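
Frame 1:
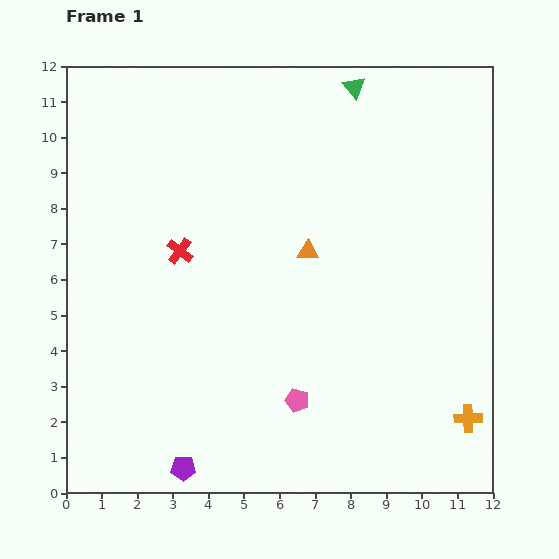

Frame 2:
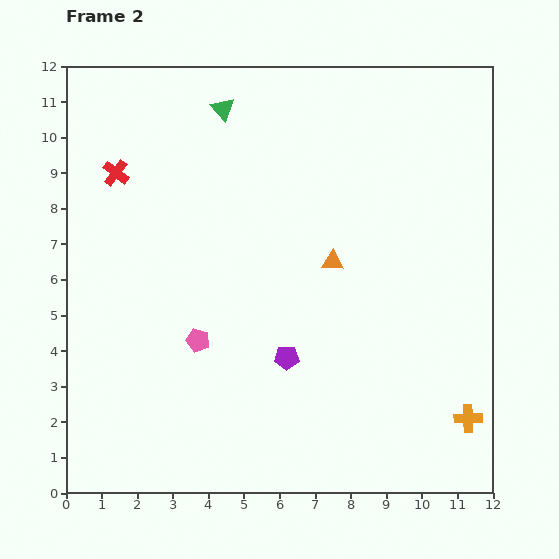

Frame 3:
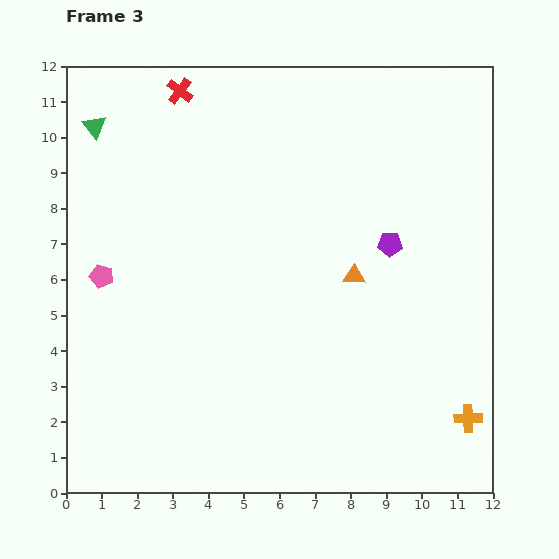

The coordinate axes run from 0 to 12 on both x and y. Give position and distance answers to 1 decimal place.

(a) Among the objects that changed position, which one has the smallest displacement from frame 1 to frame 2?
the orange triangle

(moved 0.8)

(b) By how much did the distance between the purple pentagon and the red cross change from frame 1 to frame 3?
+1.2

Distance in frame 1: 6.1. Distance in frame 3: 7.3.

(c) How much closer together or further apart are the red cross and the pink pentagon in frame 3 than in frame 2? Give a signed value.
+0.4

Distance in frame 2: 5.2. Distance in frame 3: 5.6.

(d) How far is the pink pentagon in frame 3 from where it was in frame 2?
3.2

The pink pentagon moved from (3.7, 4.3) to (1.0, 6.1), a distance of √(2.7² + 1.8²) ≈ 3.2.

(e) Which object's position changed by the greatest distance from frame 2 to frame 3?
the purple pentagon

(moved 4.3; next 3.6)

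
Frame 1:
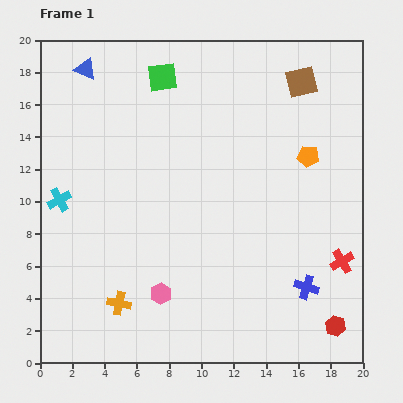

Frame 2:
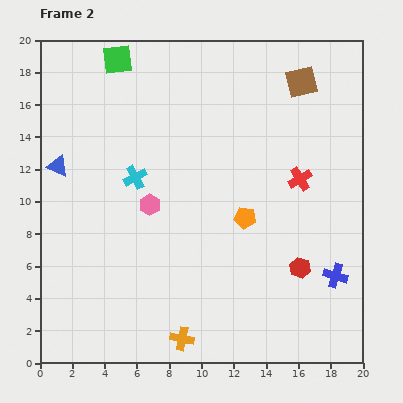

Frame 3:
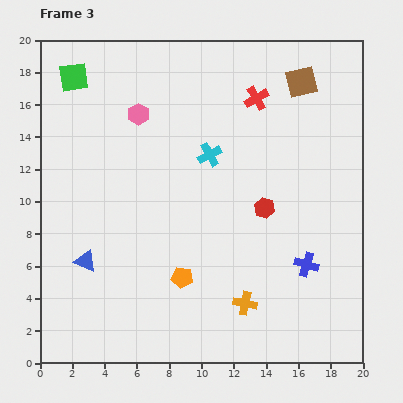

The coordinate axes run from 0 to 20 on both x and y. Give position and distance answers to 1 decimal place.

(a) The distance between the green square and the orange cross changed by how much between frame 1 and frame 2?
+3.5

Distance in frame 1: 14.3. Distance in frame 2: 17.8.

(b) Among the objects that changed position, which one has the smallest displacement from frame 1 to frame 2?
the blue cross

(moved 1.9)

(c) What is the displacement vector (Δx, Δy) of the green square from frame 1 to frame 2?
(-2.8, 1.1)

The green square was at (7.6, 17.7) in frame 1 and (4.8, 18.8) in frame 2.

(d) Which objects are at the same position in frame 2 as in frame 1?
the brown square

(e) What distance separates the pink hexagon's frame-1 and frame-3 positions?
11.2

The pink hexagon moved from (7.5, 4.3) to (6.1, 15.4), a distance of √(1.4² + 11.1²) ≈ 11.2.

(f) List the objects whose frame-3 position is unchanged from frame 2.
the brown square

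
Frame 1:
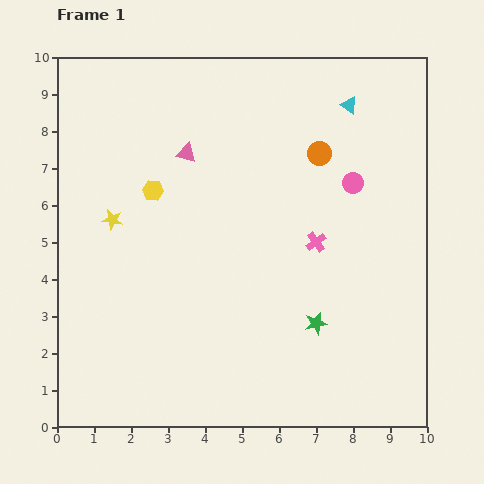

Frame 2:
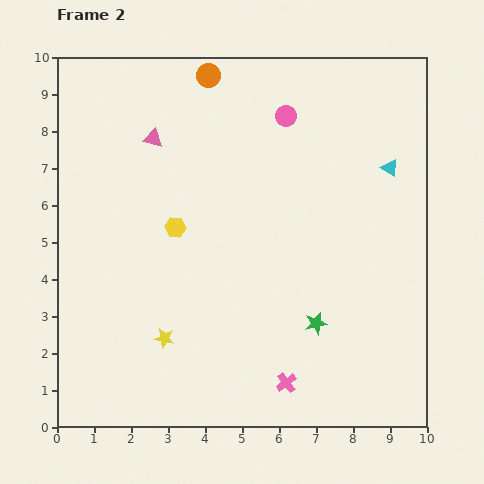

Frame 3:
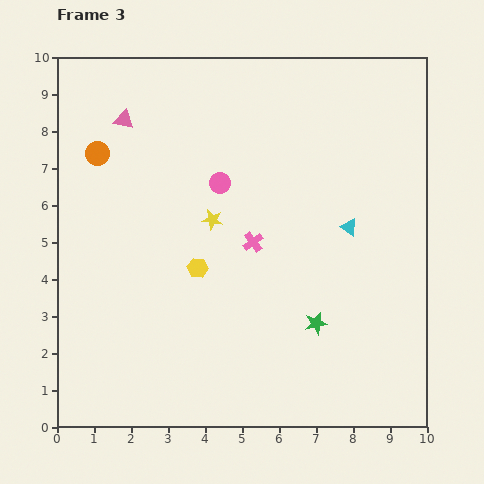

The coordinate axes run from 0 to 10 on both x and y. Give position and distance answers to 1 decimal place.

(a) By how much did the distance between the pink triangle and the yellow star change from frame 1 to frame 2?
+2.7

Distance in frame 1: 2.7. Distance in frame 2: 5.4.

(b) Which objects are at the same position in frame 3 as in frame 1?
the green star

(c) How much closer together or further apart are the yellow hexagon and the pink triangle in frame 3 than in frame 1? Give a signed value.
+3.2

Distance in frame 1: 1.3. Distance in frame 3: 4.5.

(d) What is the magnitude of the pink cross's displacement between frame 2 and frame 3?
3.9

The pink cross moved from (6.2, 1.2) to (5.3, 5.0), a distance of √(0.9² + 3.8²) ≈ 3.9.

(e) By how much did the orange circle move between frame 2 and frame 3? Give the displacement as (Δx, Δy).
(-3.0, -2.1)

The orange circle was at (4.1, 9.5) in frame 2 and (1.1, 7.4) in frame 3.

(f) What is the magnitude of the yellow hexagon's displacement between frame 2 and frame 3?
1.3

The yellow hexagon moved from (3.2, 5.4) to (3.8, 4.3), a distance of √(0.6² + 1.1²) ≈ 1.3.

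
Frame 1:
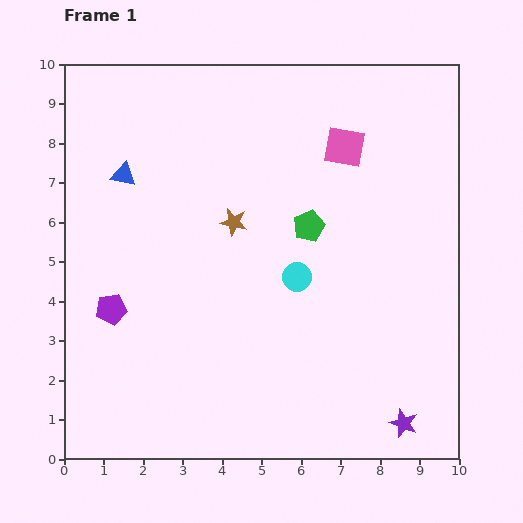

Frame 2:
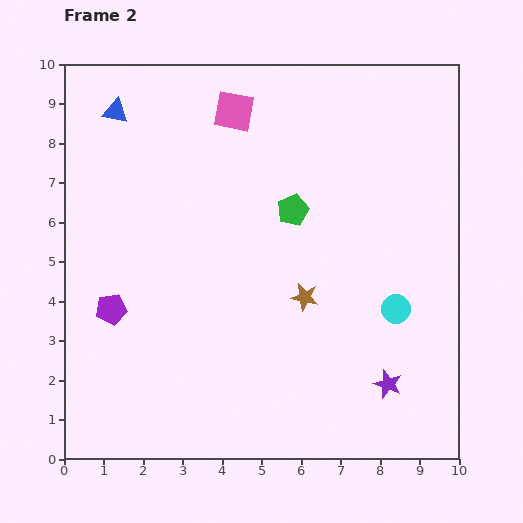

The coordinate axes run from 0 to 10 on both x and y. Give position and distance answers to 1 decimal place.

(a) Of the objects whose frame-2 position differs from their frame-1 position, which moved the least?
the green pentagon

(moved 0.6)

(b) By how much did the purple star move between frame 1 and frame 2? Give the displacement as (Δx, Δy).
(-0.4, 1.0)

The purple star was at (8.6, 0.9) in frame 1 and (8.2, 1.9) in frame 2.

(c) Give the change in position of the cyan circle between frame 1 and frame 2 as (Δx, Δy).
(2.5, -0.8)

The cyan circle was at (5.9, 4.6) in frame 1 and (8.4, 3.8) in frame 2.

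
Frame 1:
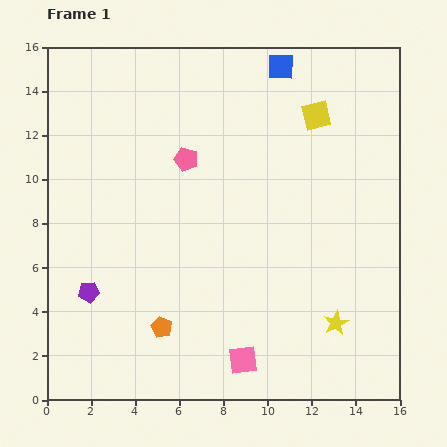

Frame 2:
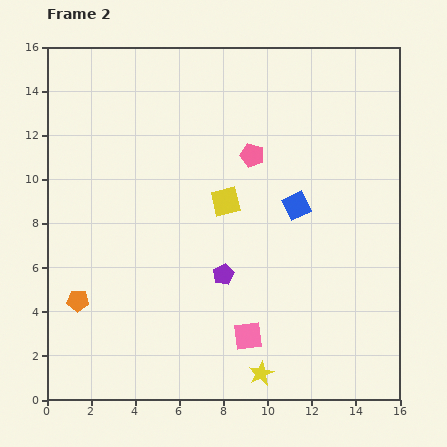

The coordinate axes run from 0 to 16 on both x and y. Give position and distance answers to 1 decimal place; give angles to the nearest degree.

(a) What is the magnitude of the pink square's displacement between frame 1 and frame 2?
1.1

The pink square moved from (8.9, 1.8) to (9.1, 2.9), a distance of √(0.2² + 1.1²) ≈ 1.1.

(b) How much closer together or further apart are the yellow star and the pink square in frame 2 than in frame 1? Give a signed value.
-2.7

Distance in frame 1: 4.5. Distance in frame 2: 1.8.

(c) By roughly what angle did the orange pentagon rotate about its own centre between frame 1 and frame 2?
23° counter-clockwise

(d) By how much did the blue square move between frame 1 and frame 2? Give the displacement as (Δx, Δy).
(0.7, -6.3)

The blue square was at (10.6, 15.1) in frame 1 and (11.3, 8.8) in frame 2.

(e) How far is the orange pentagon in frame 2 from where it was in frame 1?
4.0

The orange pentagon moved from (5.2, 3.3) to (1.4, 4.5), a distance of √(3.8² + 1.2²) ≈ 4.0.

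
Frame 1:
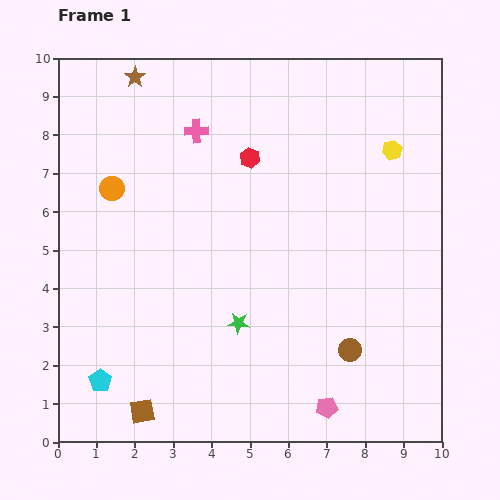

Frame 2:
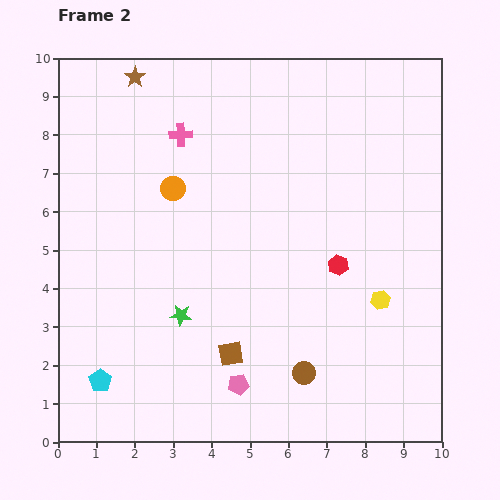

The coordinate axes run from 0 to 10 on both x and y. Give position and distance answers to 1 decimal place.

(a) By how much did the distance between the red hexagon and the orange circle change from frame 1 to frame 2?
+1.0

Distance in frame 1: 3.7. Distance in frame 2: 4.7.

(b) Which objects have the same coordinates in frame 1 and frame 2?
the brown star, the cyan pentagon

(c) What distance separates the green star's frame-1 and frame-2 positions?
1.5

The green star moved from (4.7, 3.1) to (3.2, 3.3), a distance of √(1.5² + 0.2²) ≈ 1.5.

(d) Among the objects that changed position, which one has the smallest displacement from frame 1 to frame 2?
the pink cross

(moved 0.4)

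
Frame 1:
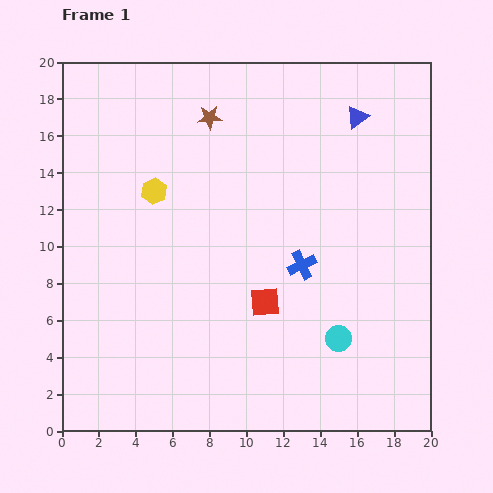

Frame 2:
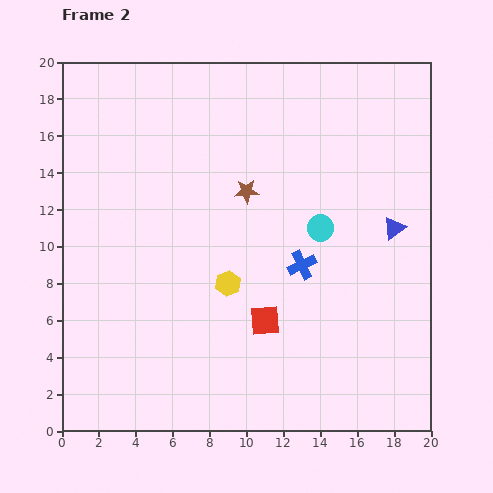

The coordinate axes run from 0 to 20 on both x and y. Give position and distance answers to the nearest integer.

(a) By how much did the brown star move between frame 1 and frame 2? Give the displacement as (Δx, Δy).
(2, -4)

The brown star was at (8, 17) in frame 1 and (10, 13) in frame 2.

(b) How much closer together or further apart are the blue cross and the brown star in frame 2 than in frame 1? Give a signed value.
-4

Distance in frame 1: 9. Distance in frame 2: 5.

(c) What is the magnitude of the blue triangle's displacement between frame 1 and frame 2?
6

The blue triangle moved from (16, 17) to (18, 11), a distance of √(2² + 6²) ≈ 6.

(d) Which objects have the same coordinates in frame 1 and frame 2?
the blue cross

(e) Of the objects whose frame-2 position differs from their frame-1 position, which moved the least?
the red square

(moved 1)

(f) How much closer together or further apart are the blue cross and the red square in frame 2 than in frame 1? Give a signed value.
+1

Distance in frame 1: 3. Distance in frame 2: 4.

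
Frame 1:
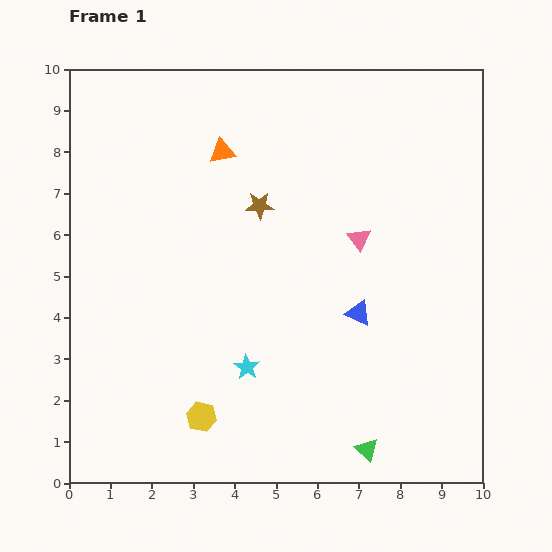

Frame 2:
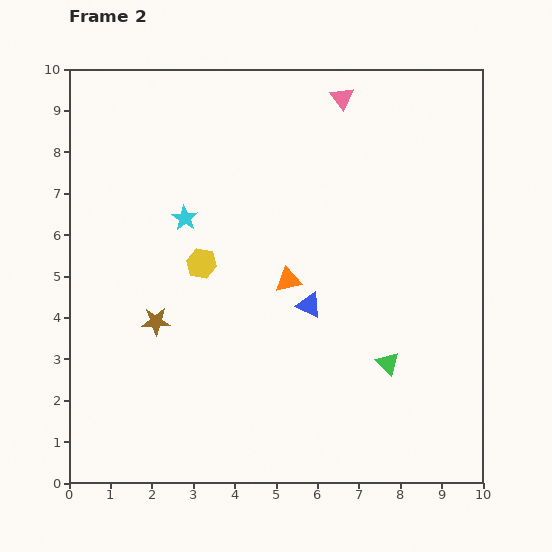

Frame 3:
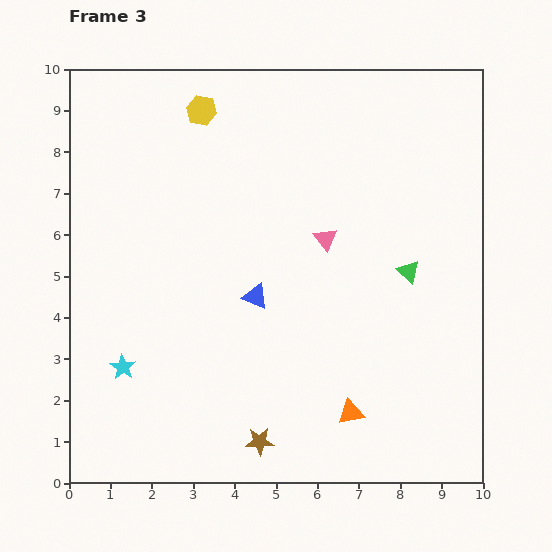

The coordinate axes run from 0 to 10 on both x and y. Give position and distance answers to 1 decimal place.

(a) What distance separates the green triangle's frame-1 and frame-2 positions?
2.2

The green triangle moved from (7.2, 0.8) to (7.7, 2.9), a distance of √(0.5² + 2.1²) ≈ 2.2.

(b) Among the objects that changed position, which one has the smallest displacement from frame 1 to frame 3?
the pink triangle

(moved 0.8)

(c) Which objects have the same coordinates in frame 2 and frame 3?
none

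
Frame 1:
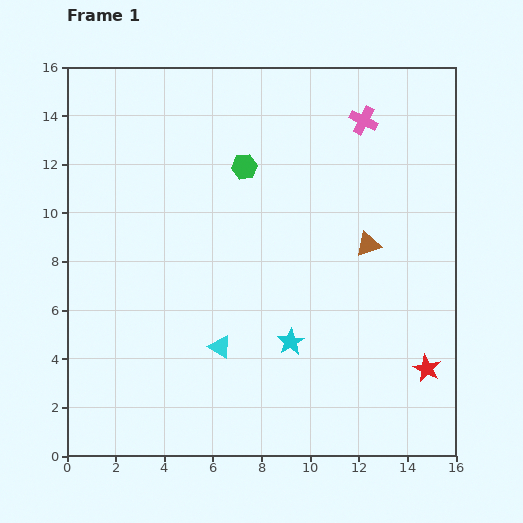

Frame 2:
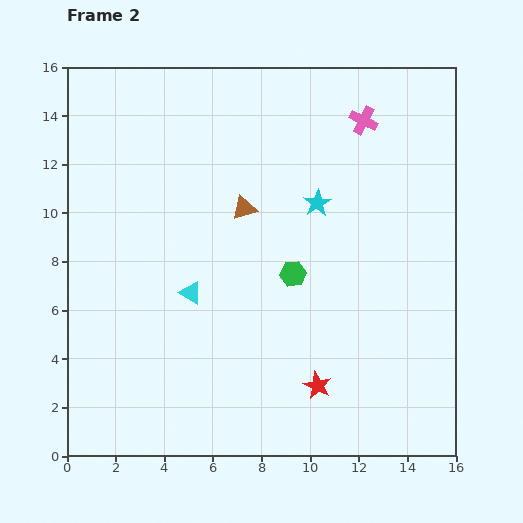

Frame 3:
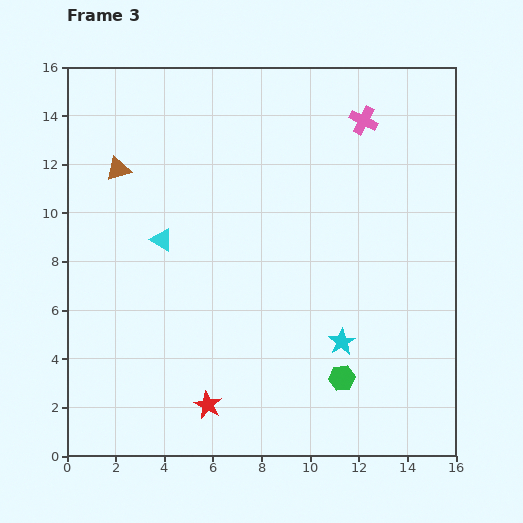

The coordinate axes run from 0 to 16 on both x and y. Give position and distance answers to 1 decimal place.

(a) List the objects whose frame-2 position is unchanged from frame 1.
the pink cross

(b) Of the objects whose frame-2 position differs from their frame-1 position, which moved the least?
the cyan triangle

(moved 2.5)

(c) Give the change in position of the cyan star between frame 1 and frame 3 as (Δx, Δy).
(2.1, 0.0)

The cyan star was at (9.2, 4.7) in frame 1 and (11.3, 4.7) in frame 3.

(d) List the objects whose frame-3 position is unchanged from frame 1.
the pink cross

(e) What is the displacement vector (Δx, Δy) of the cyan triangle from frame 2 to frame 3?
(-1.2, 2.2)

The cyan triangle was at (5.1, 6.7) in frame 2 and (3.9, 8.9) in frame 3.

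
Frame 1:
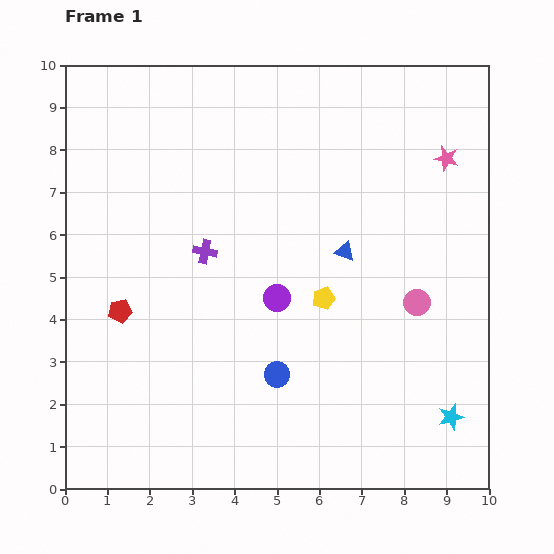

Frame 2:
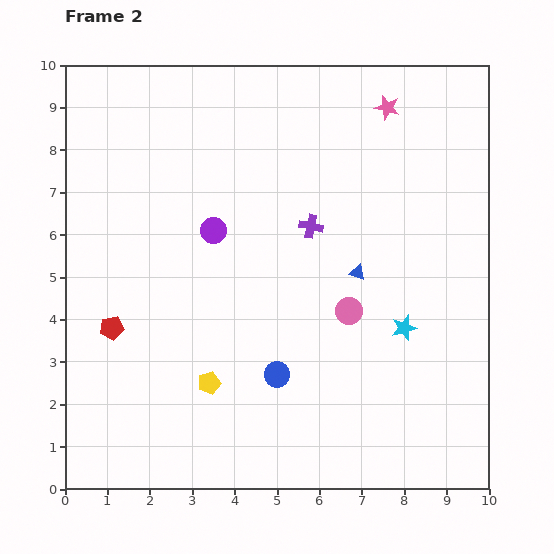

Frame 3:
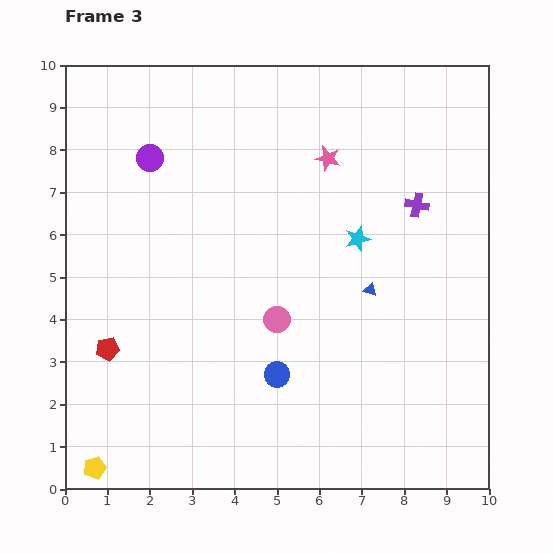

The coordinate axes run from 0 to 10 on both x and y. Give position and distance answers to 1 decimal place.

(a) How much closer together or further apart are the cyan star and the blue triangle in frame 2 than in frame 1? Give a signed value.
-2.9

Distance in frame 1: 4.6. Distance in frame 2: 1.7.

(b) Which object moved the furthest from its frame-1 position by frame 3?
the yellow pentagon

(moved 6.7; next 5.1)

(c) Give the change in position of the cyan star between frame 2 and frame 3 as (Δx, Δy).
(-1.1, 2.1)

The cyan star was at (8.0, 3.8) in frame 2 and (6.9, 5.9) in frame 3.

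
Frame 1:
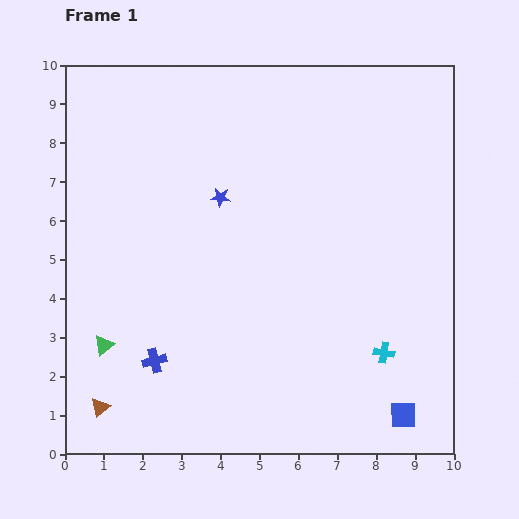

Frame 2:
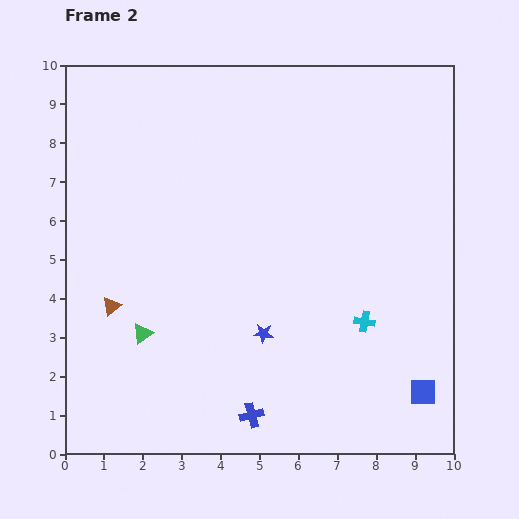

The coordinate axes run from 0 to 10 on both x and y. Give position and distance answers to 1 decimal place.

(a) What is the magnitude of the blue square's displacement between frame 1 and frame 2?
0.8

The blue square moved from (8.7, 1.0) to (9.2, 1.6), a distance of √(0.5² + 0.6²) ≈ 0.8.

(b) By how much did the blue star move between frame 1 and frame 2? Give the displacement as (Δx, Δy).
(1.1, -3.5)

The blue star was at (4.0, 6.6) in frame 1 and (5.1, 3.1) in frame 2.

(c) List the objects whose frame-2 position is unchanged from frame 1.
none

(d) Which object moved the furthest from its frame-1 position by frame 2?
the blue star

(moved 3.7; next 2.9)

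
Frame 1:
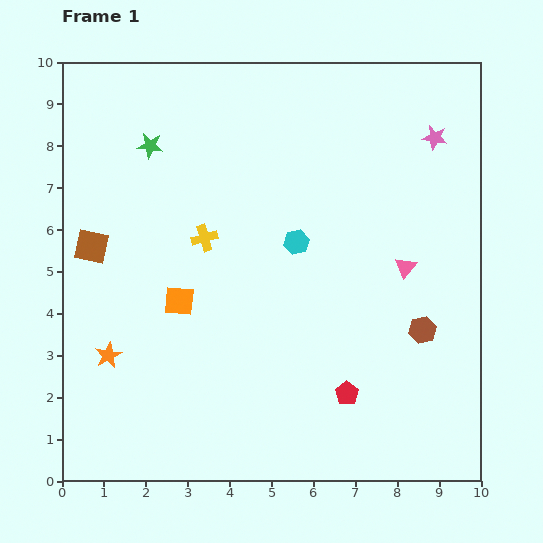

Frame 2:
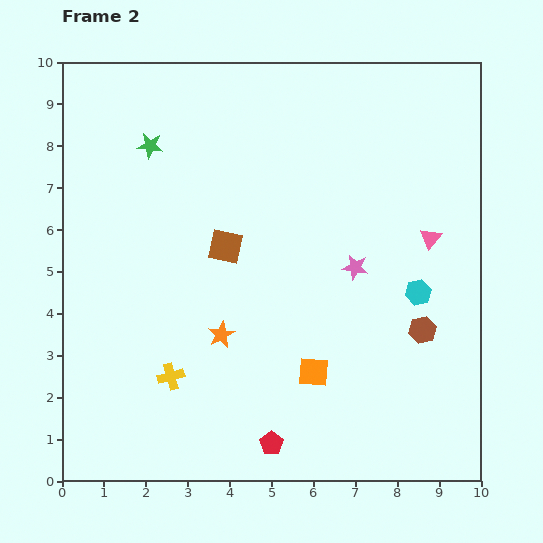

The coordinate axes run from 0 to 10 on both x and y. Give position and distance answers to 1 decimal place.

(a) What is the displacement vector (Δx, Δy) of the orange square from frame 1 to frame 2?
(3.2, -1.7)

The orange square was at (2.8, 4.3) in frame 1 and (6.0, 2.6) in frame 2.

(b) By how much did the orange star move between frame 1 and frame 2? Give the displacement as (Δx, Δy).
(2.7, 0.5)

The orange star was at (1.1, 3.0) in frame 1 and (3.8, 3.5) in frame 2.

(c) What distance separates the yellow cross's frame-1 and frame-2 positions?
3.4

The yellow cross moved from (3.4, 5.8) to (2.6, 2.5), a distance of √(0.8² + 3.3²) ≈ 3.4.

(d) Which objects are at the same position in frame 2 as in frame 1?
the green star, the brown hexagon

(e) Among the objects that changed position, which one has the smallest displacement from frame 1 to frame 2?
the pink triangle

(moved 0.9)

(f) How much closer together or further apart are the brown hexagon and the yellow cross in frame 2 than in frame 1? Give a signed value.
+0.5

Distance in frame 1: 5.6. Distance in frame 2: 6.1.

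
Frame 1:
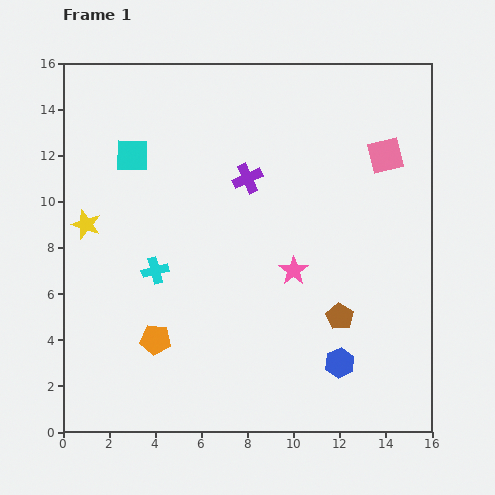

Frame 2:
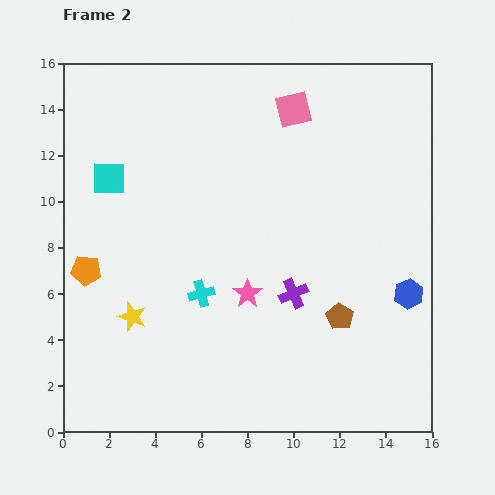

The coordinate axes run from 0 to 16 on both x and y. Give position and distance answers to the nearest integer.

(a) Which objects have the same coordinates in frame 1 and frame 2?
the brown pentagon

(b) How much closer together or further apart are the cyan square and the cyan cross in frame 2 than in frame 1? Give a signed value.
+1

Distance in frame 1: 5. Distance in frame 2: 6.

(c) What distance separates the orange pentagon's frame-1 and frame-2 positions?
4

The orange pentagon moved from (4, 4) to (1, 7), a distance of √(3² + 3²) ≈ 4.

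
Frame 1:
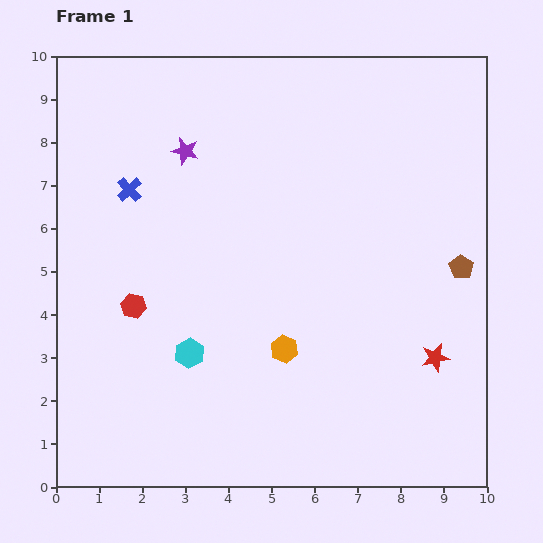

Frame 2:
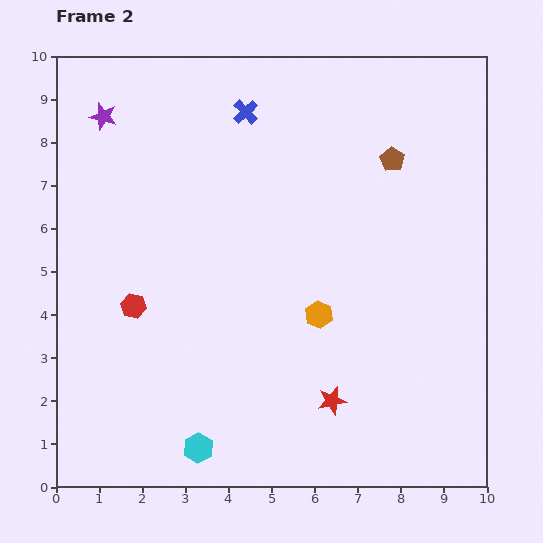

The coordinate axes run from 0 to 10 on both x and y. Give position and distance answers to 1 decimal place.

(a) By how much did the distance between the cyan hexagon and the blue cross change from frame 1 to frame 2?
+3.9

Distance in frame 1: 4.0. Distance in frame 2: 7.9.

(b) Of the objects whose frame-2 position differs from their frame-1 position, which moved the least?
the orange hexagon

(moved 1.1)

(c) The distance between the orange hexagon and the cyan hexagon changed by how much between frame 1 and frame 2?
+2.0

Distance in frame 1: 2.2. Distance in frame 2: 4.2.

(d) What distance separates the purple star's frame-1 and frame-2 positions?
2.1

The purple star moved from (3.0, 7.8) to (1.1, 8.6), a distance of √(1.9² + 0.8²) ≈ 2.1.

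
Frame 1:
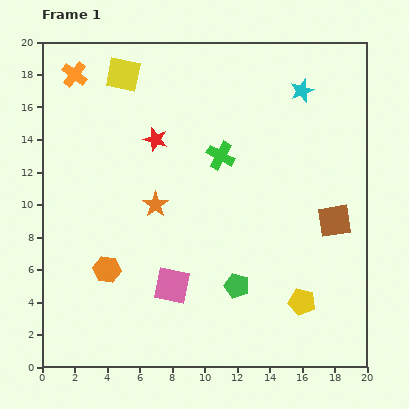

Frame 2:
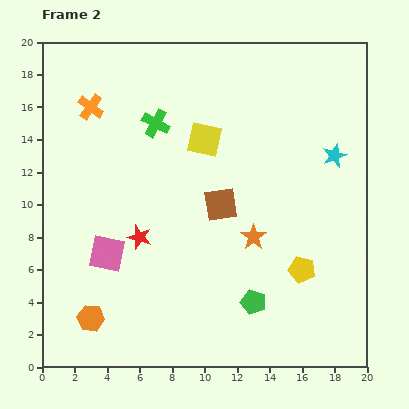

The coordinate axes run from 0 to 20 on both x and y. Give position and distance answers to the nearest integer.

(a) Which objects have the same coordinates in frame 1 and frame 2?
none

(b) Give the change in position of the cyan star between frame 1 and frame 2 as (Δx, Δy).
(2, -4)

The cyan star was at (16, 17) in frame 1 and (18, 13) in frame 2.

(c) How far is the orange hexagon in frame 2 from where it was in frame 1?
3

The orange hexagon moved from (4, 6) to (3, 3), a distance of √(1² + 3²) ≈ 3.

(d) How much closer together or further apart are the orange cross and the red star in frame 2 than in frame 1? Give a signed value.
+3

Distance in frame 1: 6. Distance in frame 2: 9.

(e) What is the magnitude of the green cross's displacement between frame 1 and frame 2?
4

The green cross moved from (11, 13) to (7, 15), a distance of √(4² + 2²) ≈ 4.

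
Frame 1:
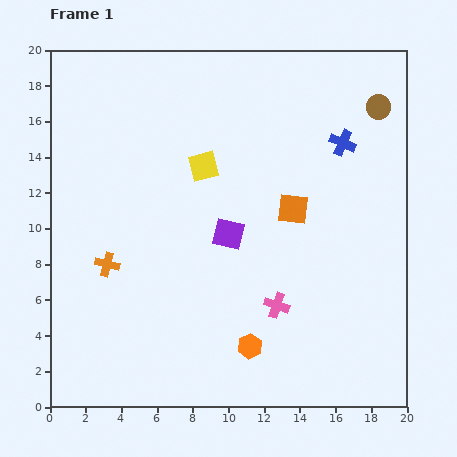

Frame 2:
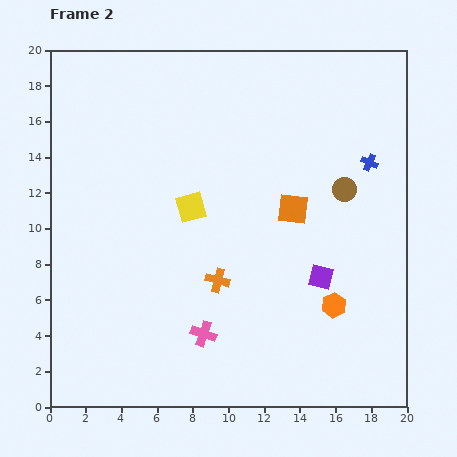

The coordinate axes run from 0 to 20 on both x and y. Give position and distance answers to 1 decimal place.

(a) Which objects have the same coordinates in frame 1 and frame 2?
the orange square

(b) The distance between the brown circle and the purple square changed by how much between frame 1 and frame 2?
-5.9

Distance in frame 1: 11.0. Distance in frame 2: 5.1.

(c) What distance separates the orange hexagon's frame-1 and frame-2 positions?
5.2

The orange hexagon moved from (11.2, 3.4) to (15.9, 5.7), a distance of √(4.7² + 2.3²) ≈ 5.2.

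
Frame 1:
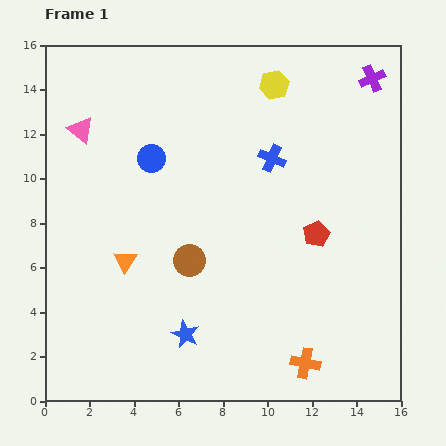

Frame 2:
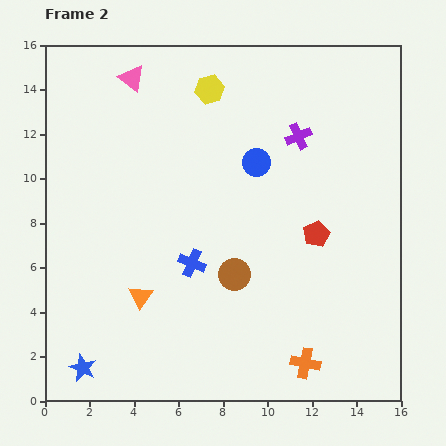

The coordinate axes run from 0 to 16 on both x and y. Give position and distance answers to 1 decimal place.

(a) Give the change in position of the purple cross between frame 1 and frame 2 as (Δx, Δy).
(-3.3, -2.6)

The purple cross was at (14.7, 14.5) in frame 1 and (11.4, 11.9) in frame 2.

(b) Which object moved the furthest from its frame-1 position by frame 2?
the blue cross

(moved 5.9; next 4.8)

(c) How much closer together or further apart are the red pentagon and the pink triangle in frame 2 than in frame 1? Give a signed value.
-0.7

Distance in frame 1: 11.6. Distance in frame 2: 10.9.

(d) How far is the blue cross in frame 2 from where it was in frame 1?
5.9

The blue cross moved from (10.2, 10.9) to (6.6, 6.2), a distance of √(3.6² + 4.7²) ≈ 5.9.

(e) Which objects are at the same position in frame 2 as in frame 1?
the red pentagon, the orange cross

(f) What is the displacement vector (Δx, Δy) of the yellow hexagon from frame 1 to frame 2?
(-2.9, -0.2)

The yellow hexagon was at (10.3, 14.2) in frame 1 and (7.4, 14.0) in frame 2.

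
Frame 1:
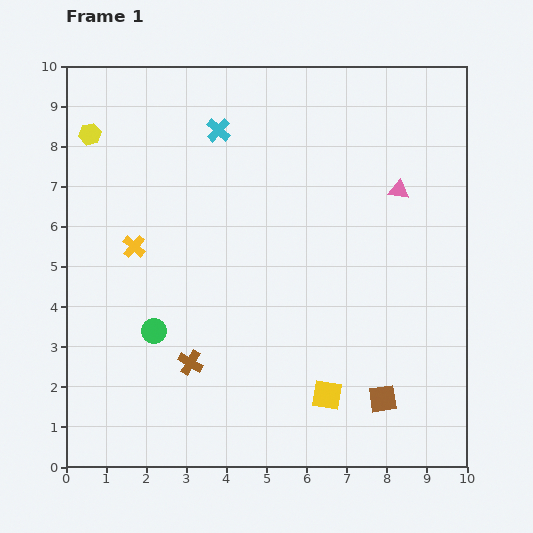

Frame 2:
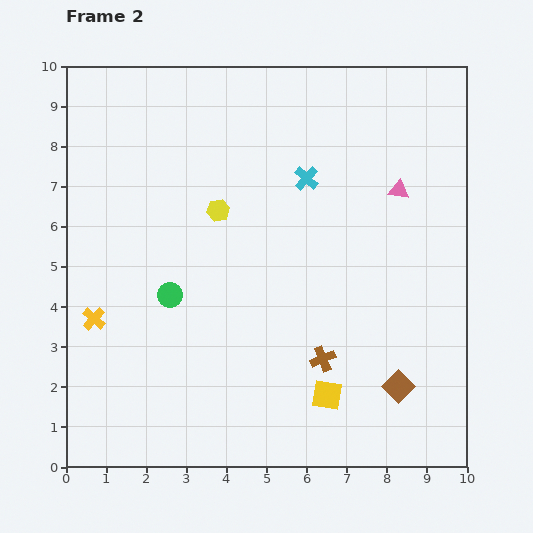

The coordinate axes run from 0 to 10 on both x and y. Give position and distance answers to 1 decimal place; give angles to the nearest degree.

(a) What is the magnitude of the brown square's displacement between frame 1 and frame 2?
0.5

The brown square moved from (7.9, 1.7) to (8.3, 2.0), a distance of √(0.4² + 0.3²) ≈ 0.5.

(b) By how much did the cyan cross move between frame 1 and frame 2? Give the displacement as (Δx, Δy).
(2.2, -1.2)

The cyan cross was at (3.8, 8.4) in frame 1 and (6.0, 7.2) in frame 2.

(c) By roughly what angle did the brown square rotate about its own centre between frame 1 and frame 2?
37° counter-clockwise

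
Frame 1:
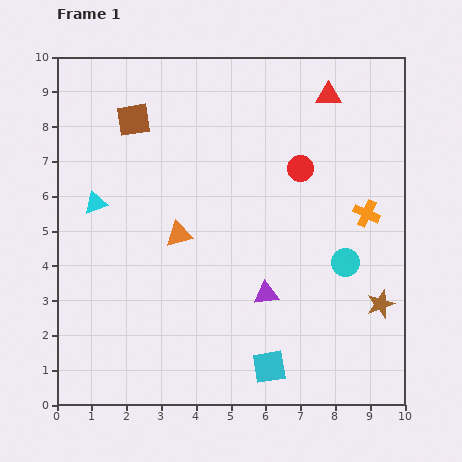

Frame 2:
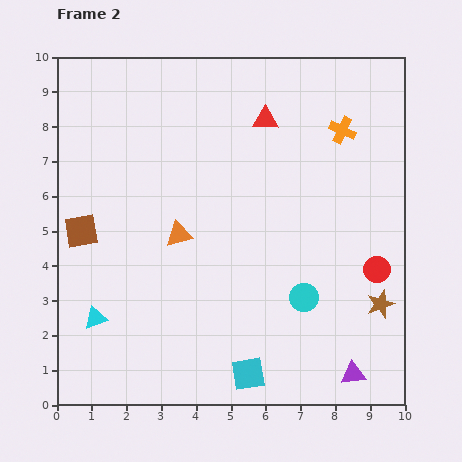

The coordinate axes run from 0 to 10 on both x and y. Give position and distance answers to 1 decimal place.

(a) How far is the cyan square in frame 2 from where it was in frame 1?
0.6

The cyan square moved from (6.1, 1.1) to (5.5, 0.9), a distance of √(0.6² + 0.2²) ≈ 0.6.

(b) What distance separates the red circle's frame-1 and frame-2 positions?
3.6

The red circle moved from (7.0, 6.8) to (9.2, 3.9), a distance of √(2.2² + 2.9²) ≈ 3.6.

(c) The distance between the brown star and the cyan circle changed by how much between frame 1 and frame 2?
+0.6

Distance in frame 1: 1.6. Distance in frame 2: 2.2.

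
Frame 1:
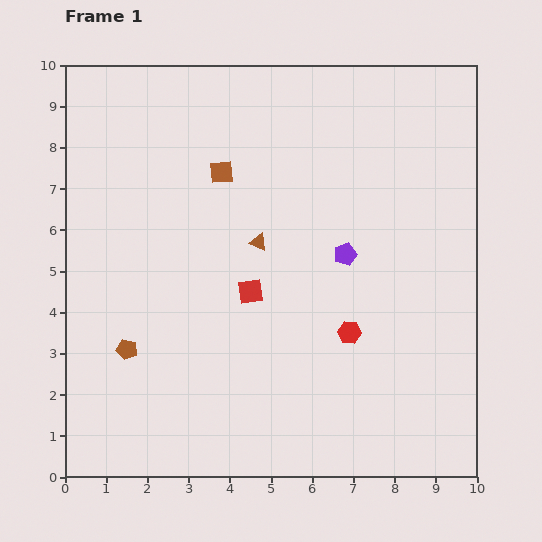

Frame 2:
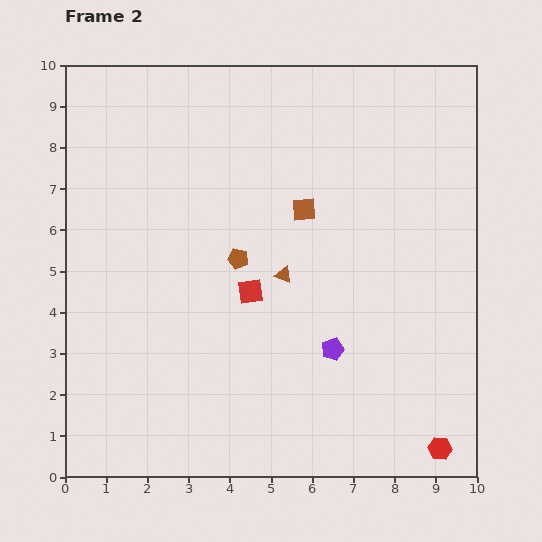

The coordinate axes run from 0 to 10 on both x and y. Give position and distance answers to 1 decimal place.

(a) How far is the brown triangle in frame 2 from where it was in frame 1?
1.0

The brown triangle moved from (4.7, 5.7) to (5.3, 4.9), a distance of √(0.6² + 0.8²) ≈ 1.0.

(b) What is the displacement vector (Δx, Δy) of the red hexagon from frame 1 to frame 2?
(2.2, -2.8)

The red hexagon was at (6.9, 3.5) in frame 1 and (9.1, 0.7) in frame 2.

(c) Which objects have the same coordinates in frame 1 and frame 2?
the red square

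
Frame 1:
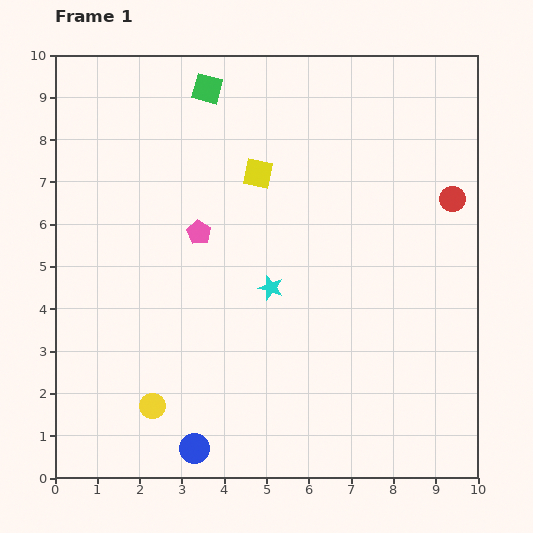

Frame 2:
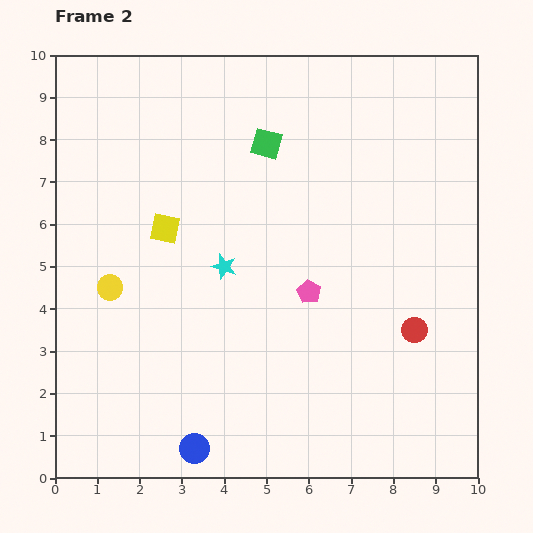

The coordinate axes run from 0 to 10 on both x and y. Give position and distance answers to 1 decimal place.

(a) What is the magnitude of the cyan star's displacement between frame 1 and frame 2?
1.2

The cyan star moved from (5.1, 4.5) to (4.0, 5.0), a distance of √(1.1² + 0.5²) ≈ 1.2.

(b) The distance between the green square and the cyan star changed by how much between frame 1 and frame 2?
-1.8

Distance in frame 1: 4.9. Distance in frame 2: 3.1.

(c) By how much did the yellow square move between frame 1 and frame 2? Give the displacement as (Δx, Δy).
(-2.2, -1.3)

The yellow square was at (4.8, 7.2) in frame 1 and (2.6, 5.9) in frame 2.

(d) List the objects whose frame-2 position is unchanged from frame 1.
the blue circle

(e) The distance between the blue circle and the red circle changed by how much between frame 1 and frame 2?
-2.6

Distance in frame 1: 8.5. Distance in frame 2: 5.9.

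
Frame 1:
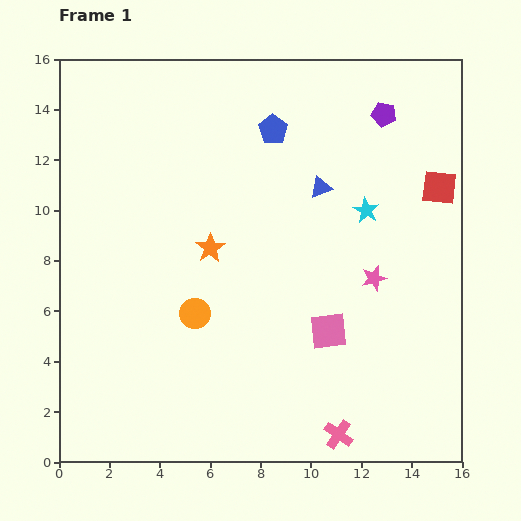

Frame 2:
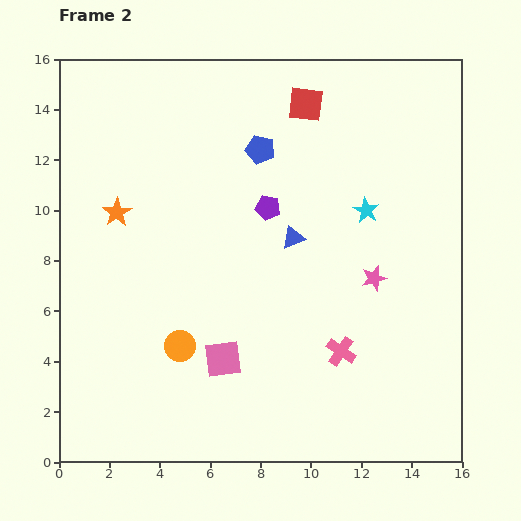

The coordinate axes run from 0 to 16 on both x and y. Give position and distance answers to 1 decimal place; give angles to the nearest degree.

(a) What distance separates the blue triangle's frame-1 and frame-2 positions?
2.3

The blue triangle moved from (10.4, 10.9) to (9.3, 8.9), a distance of √(1.1² + 2.0²) ≈ 2.3.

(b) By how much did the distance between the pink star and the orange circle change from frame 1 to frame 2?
+1.0

Distance in frame 1: 7.2. Distance in frame 2: 8.2.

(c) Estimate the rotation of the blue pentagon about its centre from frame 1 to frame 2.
21° counter-clockwise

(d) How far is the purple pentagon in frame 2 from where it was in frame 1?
5.9

The purple pentagon moved from (12.9, 13.8) to (8.3, 10.1), a distance of √(4.6² + 3.7²) ≈ 5.9.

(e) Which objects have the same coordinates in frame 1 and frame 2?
the cyan star, the pink star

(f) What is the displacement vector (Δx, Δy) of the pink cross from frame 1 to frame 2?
(0.1, 3.3)

The pink cross was at (11.1, 1.1) in frame 1 and (11.2, 4.4) in frame 2.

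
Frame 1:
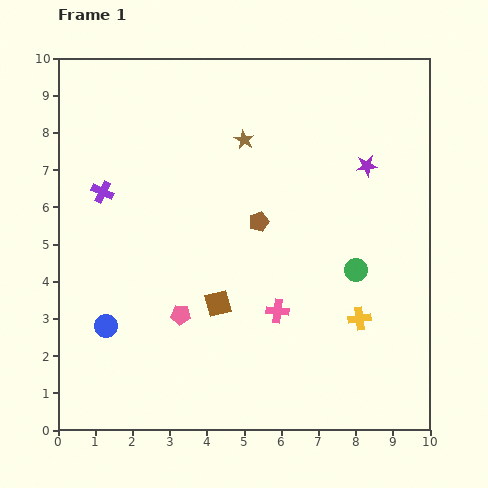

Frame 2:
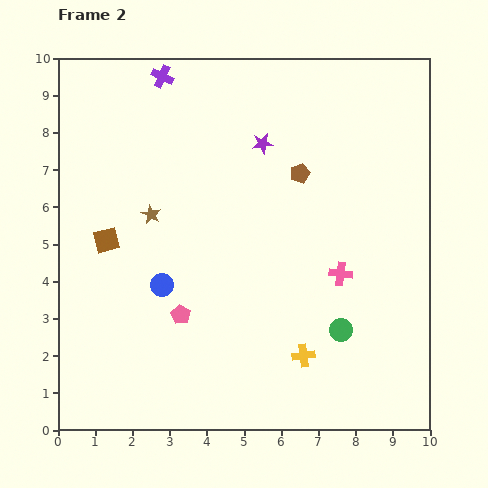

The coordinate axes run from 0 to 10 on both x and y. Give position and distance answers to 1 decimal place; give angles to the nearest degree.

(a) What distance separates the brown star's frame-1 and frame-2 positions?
3.2

The brown star moved from (5.0, 7.8) to (2.5, 5.8), a distance of √(2.5² + 2.0²) ≈ 3.2.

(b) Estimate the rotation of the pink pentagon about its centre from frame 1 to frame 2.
26° clockwise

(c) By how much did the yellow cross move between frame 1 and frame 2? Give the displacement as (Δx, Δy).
(-1.5, -1.0)

The yellow cross was at (8.1, 3.0) in frame 1 and (6.6, 2.0) in frame 2.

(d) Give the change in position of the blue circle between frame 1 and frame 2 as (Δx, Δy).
(1.5, 1.1)

The blue circle was at (1.3, 2.8) in frame 1 and (2.8, 3.9) in frame 2.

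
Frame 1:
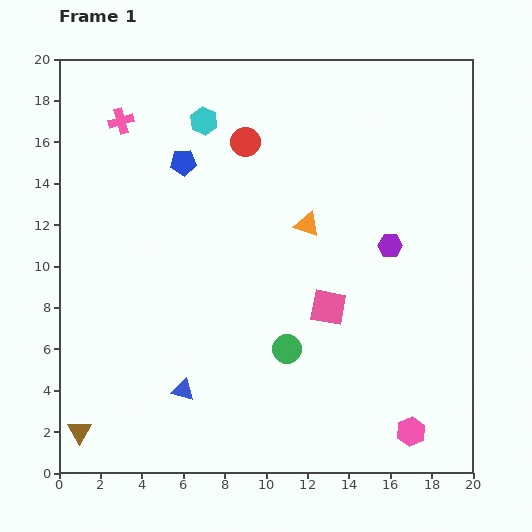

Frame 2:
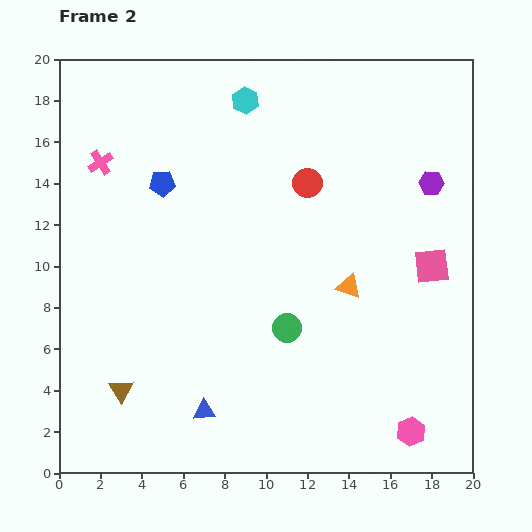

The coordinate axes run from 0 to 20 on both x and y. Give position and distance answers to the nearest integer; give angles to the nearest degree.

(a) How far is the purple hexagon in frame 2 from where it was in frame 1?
4

The purple hexagon moved from (16, 11) to (18, 14), a distance of √(2² + 3²) ≈ 4.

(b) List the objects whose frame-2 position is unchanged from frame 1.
the pink hexagon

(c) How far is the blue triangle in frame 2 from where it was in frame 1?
1

The blue triangle moved from (6, 4) to (7, 3), a distance of √(1² + 1²) ≈ 1.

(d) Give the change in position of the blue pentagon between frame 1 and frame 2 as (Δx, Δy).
(-1, -1)

The blue pentagon was at (6, 15) in frame 1 and (5, 14) in frame 2.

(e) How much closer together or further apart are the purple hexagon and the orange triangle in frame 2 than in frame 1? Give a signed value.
+2

Distance in frame 1: 4. Distance in frame 2: 6.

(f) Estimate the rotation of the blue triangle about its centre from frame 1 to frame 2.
19° counter-clockwise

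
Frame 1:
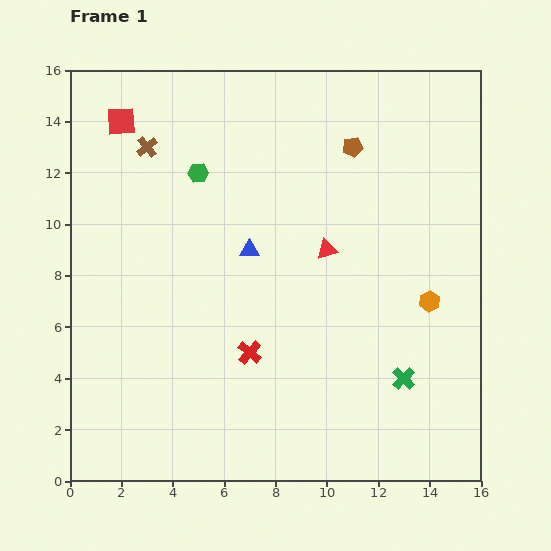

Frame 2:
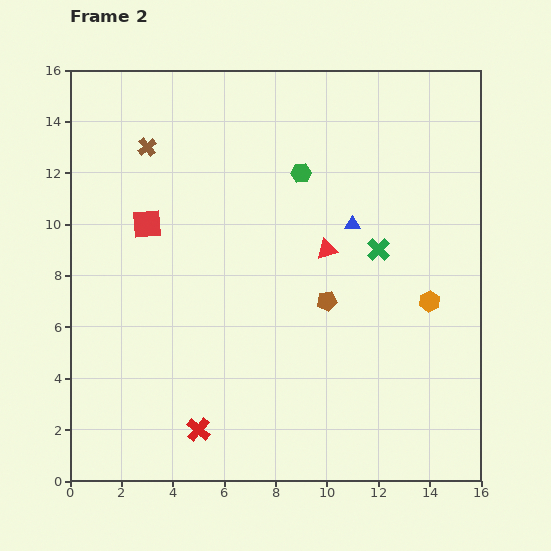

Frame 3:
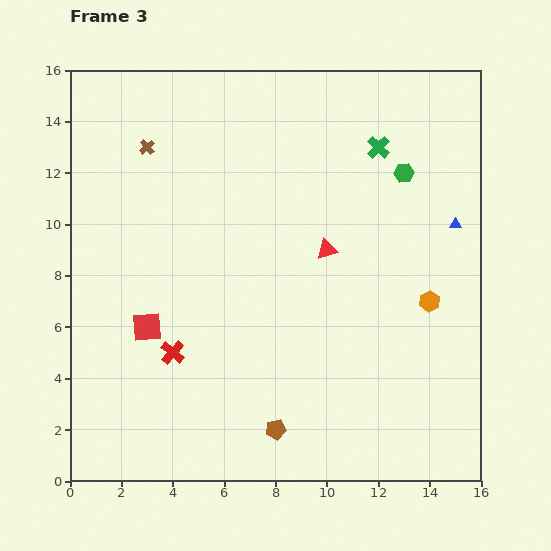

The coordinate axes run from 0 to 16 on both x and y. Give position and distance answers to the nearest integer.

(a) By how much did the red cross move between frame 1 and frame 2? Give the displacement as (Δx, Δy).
(-2, -3)

The red cross was at (7, 5) in frame 1 and (5, 2) in frame 2.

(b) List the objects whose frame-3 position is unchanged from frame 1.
the red triangle, the orange hexagon, the brown cross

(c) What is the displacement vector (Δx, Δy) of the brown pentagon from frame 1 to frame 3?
(-3, -11)

The brown pentagon was at (11, 13) in frame 1 and (8, 2) in frame 3.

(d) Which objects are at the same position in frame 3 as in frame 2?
the red triangle, the orange hexagon, the brown cross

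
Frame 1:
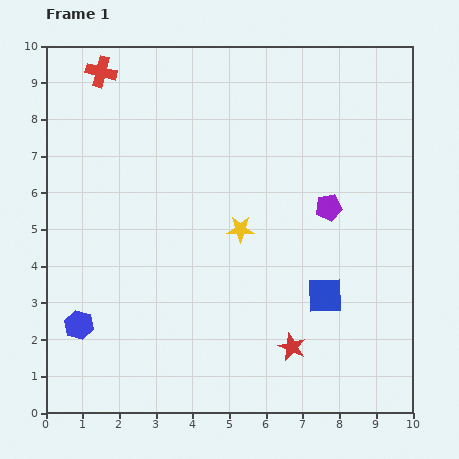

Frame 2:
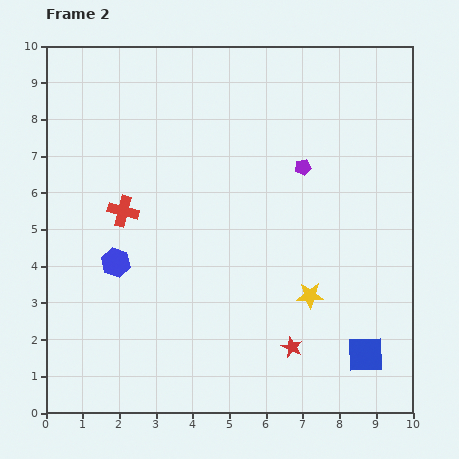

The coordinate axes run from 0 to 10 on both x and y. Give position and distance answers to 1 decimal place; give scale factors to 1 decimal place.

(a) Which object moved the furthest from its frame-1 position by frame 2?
the red cross

(moved 3.8; next 2.6)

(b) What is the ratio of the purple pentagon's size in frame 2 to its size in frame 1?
0.6×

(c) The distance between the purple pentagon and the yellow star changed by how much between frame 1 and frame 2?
+1.0

Distance in frame 1: 2.5. Distance in frame 2: 3.5.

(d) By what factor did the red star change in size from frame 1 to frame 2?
0.7×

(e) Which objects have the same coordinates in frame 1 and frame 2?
the red star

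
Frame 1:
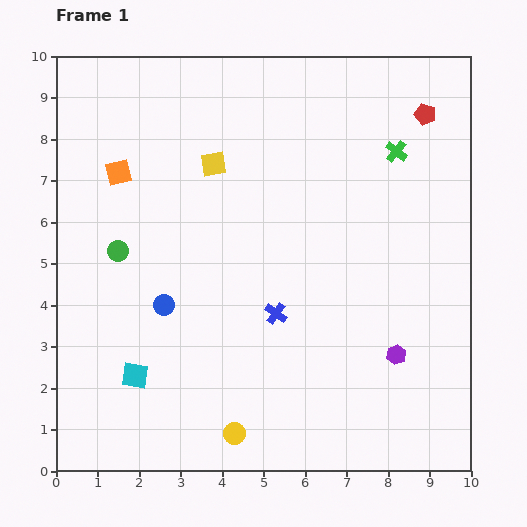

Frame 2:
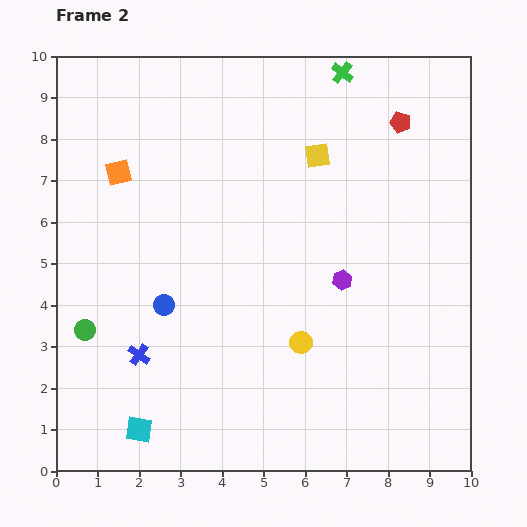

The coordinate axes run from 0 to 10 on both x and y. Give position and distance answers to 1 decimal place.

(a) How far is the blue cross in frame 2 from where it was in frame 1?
3.4

The blue cross moved from (5.3, 3.8) to (2.0, 2.8), a distance of √(3.3² + 1.0²) ≈ 3.4.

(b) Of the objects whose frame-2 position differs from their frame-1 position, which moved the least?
the red pentagon

(moved 0.6)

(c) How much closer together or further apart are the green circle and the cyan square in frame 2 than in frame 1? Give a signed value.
-0.3

Distance in frame 1: 3.0. Distance in frame 2: 2.7.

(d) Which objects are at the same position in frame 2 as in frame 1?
the orange square, the blue circle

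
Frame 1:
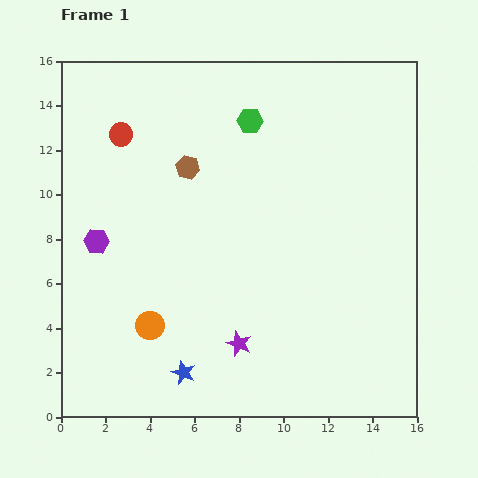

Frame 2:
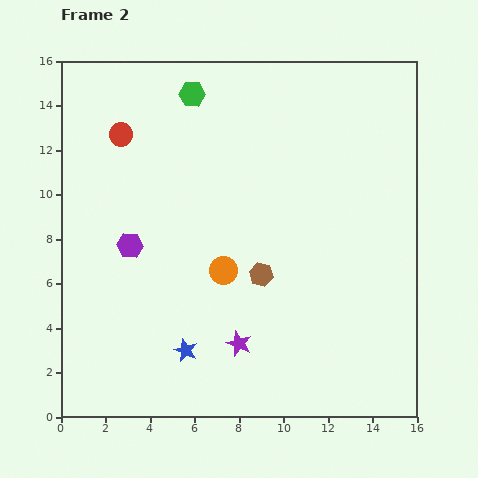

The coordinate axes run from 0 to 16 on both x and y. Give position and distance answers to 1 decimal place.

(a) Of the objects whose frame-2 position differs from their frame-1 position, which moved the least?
the blue star

(moved 1.0)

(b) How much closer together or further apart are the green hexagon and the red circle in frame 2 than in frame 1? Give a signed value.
-2.1

Distance in frame 1: 5.8. Distance in frame 2: 3.7.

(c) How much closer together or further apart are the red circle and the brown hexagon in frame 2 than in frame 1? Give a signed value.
+5.5

Distance in frame 1: 3.4. Distance in frame 2: 8.9.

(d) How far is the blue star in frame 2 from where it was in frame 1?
1.0

The blue star moved from (5.5, 2.0) to (5.6, 3.0), a distance of √(0.1² + 1.0²) ≈ 1.0.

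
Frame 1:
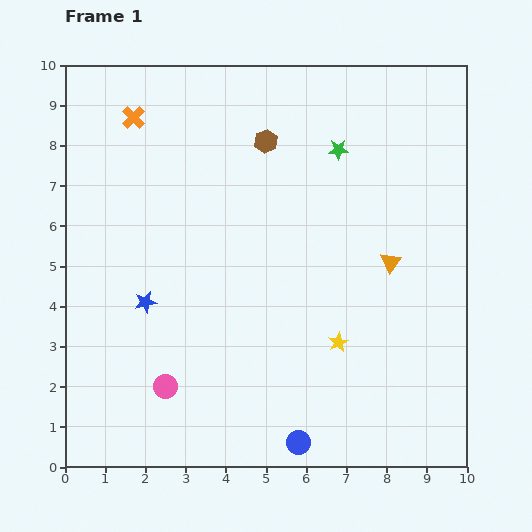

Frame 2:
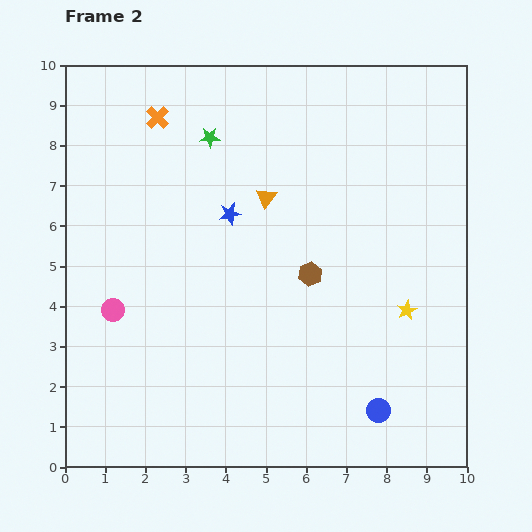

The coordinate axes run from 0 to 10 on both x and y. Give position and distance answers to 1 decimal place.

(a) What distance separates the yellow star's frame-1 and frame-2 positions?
1.9

The yellow star moved from (6.8, 3.1) to (8.5, 3.9), a distance of √(1.7² + 0.8²) ≈ 1.9.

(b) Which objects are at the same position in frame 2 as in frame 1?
none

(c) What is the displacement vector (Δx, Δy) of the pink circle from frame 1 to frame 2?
(-1.3, 1.9)

The pink circle was at (2.5, 2.0) in frame 1 and (1.2, 3.9) in frame 2.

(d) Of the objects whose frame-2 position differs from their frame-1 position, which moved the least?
the orange cross

(moved 0.6)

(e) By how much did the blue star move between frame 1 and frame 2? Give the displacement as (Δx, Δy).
(2.1, 2.2)

The blue star was at (2.0, 4.1) in frame 1 and (4.1, 6.3) in frame 2.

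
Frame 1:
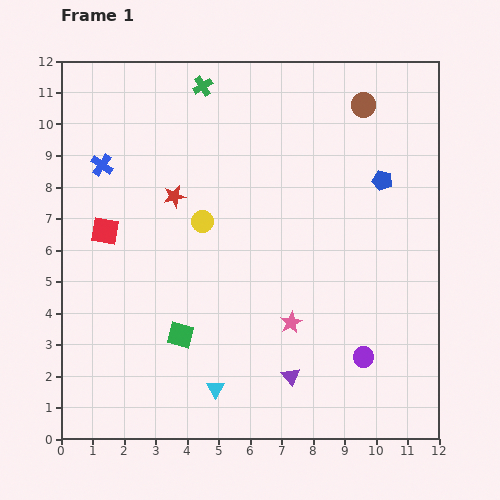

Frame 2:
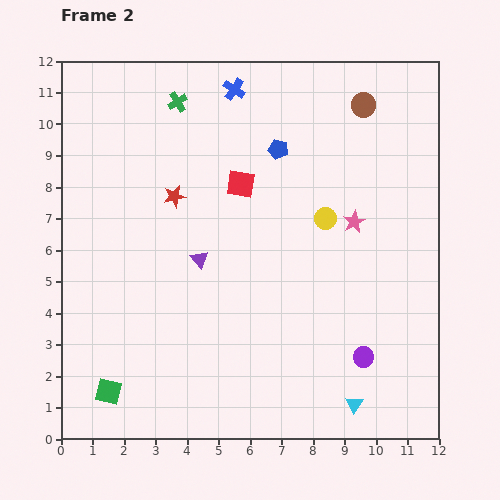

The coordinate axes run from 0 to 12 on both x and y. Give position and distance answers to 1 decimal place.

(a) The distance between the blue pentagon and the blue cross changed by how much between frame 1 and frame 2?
-6.5

Distance in frame 1: 8.9. Distance in frame 2: 2.4.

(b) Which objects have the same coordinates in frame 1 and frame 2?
the brown circle, the red star, the purple circle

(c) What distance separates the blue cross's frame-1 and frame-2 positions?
4.8

The blue cross moved from (1.3, 8.7) to (5.5, 11.1), a distance of √(4.2² + 2.4²) ≈ 4.8.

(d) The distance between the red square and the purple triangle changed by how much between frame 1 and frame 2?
-4.8

Distance in frame 1: 7.5. Distance in frame 2: 2.7.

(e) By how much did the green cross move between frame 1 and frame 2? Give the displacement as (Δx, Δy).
(-0.8, -0.5)

The green cross was at (4.5, 11.2) in frame 1 and (3.7, 10.7) in frame 2.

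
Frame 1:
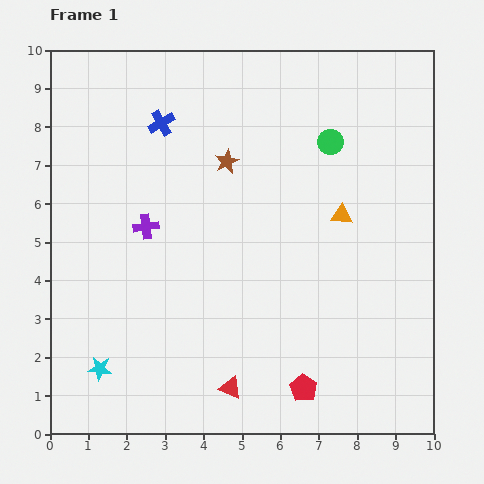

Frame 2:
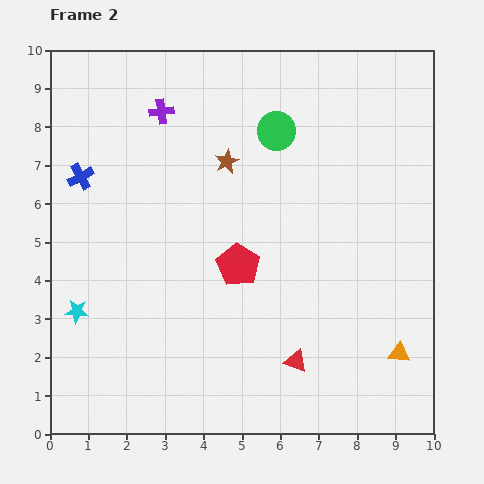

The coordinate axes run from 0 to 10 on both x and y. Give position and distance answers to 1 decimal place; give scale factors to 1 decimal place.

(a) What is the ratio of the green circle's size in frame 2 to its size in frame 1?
1.5×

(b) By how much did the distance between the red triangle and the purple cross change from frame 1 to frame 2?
+2.7

Distance in frame 1: 4.7. Distance in frame 2: 7.4.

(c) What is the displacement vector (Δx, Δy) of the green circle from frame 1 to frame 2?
(-1.4, 0.3)

The green circle was at (7.3, 7.6) in frame 1 and (5.9, 7.9) in frame 2.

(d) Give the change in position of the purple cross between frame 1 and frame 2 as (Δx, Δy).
(0.4, 3.0)

The purple cross was at (2.5, 5.4) in frame 1 and (2.9, 8.4) in frame 2.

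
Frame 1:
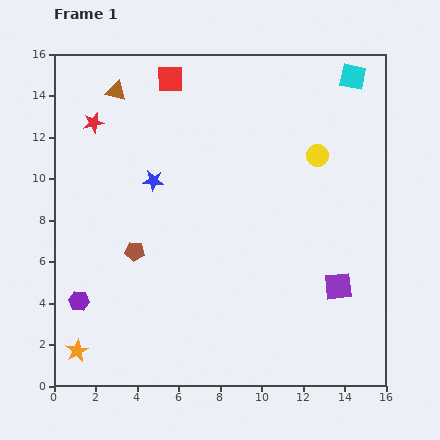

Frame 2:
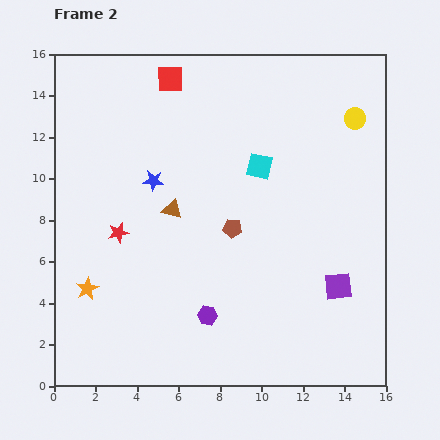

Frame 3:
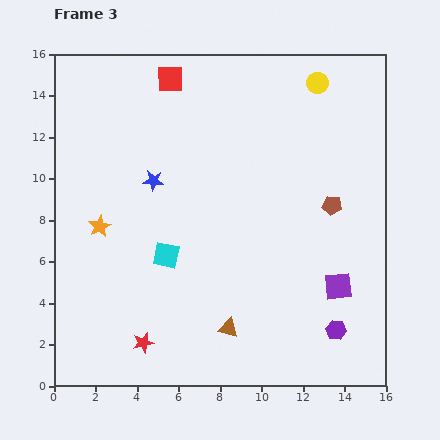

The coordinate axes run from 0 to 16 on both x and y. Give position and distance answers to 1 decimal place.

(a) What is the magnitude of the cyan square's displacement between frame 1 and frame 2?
6.2

The cyan square moved from (14.4, 14.9) to (9.9, 10.6), a distance of √(4.5² + 4.3²) ≈ 6.2.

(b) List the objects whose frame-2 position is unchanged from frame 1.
the purple square, the blue star, the red square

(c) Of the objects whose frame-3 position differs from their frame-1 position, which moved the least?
the yellow circle

(moved 3.5)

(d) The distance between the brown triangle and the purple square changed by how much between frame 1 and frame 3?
-8.5

Distance in frame 1: 14.2. Distance in frame 3: 5.7.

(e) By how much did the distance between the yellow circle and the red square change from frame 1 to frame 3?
-0.9

Distance in frame 1: 8.0. Distance in frame 3: 7.1.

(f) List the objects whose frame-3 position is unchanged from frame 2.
the purple square, the blue star, the red square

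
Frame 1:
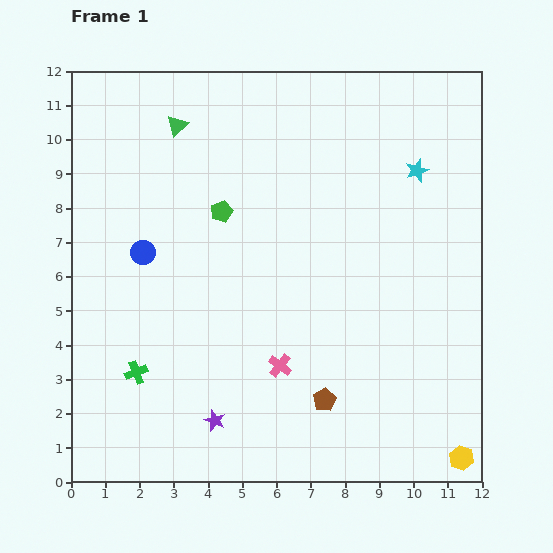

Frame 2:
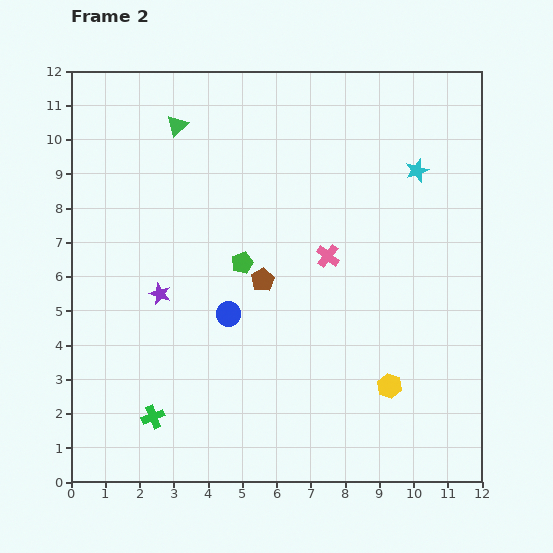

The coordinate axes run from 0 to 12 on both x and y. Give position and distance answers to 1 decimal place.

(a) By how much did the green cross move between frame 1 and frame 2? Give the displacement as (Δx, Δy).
(0.5, -1.3)

The green cross was at (1.9, 3.2) in frame 1 and (2.4, 1.9) in frame 2.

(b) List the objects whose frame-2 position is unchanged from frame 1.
the cyan star, the green triangle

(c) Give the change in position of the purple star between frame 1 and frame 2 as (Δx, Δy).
(-1.6, 3.7)

The purple star was at (4.2, 1.8) in frame 1 and (2.6, 5.5) in frame 2.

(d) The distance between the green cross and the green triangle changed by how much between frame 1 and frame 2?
+1.2

Distance in frame 1: 7.3. Distance in frame 2: 8.5.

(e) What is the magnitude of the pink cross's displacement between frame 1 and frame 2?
3.5

The pink cross moved from (6.1, 3.4) to (7.5, 6.6), a distance of √(1.4² + 3.2²) ≈ 3.5.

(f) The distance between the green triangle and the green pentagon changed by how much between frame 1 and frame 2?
+1.6

Distance in frame 1: 2.8. Distance in frame 2: 4.4.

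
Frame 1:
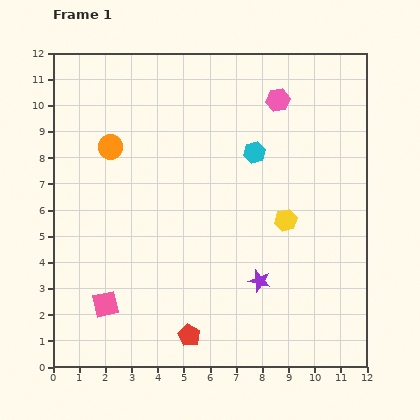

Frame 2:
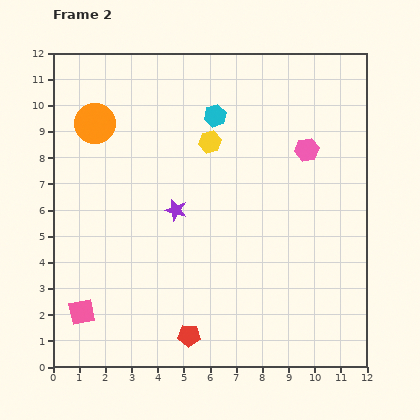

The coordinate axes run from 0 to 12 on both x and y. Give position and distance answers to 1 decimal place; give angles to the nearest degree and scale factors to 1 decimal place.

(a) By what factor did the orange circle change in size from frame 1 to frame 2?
1.6×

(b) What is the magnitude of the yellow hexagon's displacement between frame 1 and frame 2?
4.2

The yellow hexagon moved from (8.9, 5.6) to (6.0, 8.6), a distance of √(2.9² + 3.0²) ≈ 4.2.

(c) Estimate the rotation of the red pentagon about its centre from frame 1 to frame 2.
27° counter-clockwise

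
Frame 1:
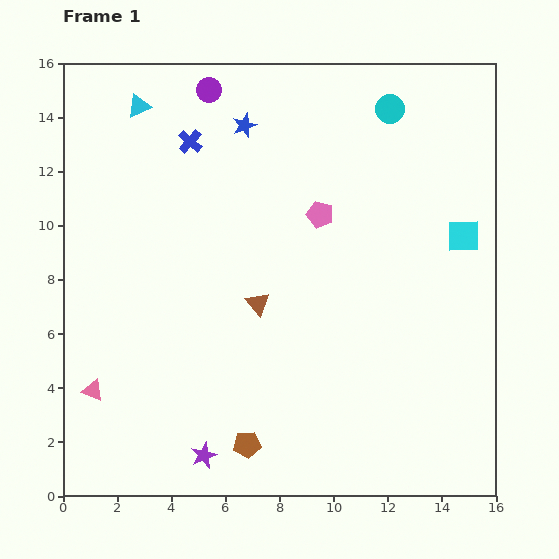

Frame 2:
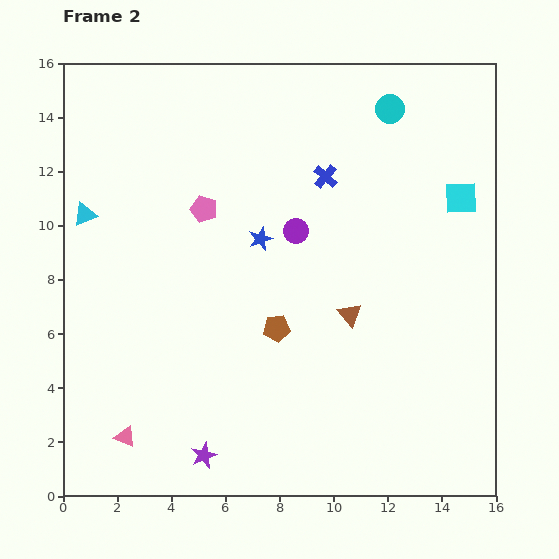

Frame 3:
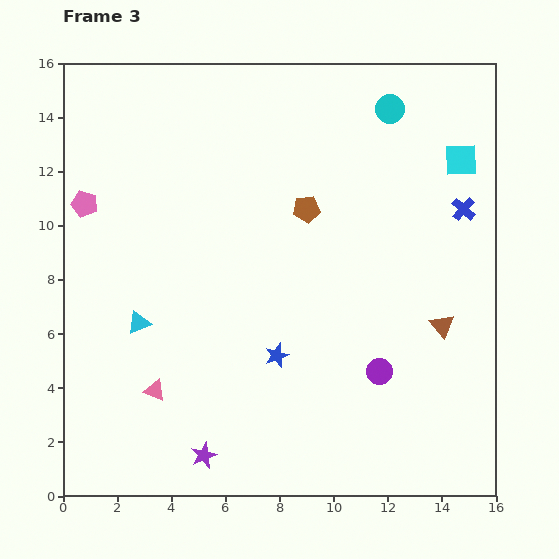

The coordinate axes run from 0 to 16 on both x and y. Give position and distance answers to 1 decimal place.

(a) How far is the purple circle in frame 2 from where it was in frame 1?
6.1

The purple circle moved from (5.4, 15.0) to (8.6, 9.8), a distance of √(3.2² + 5.2²) ≈ 6.1.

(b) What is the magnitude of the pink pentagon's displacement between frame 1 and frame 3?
8.7

The pink pentagon moved from (9.5, 10.4) to (0.8, 10.8), a distance of √(8.7² + 0.4²) ≈ 8.7.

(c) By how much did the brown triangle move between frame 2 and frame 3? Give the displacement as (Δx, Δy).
(3.4, -0.4)

The brown triangle was at (10.6, 6.7) in frame 2 and (14.0, 6.3) in frame 3.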